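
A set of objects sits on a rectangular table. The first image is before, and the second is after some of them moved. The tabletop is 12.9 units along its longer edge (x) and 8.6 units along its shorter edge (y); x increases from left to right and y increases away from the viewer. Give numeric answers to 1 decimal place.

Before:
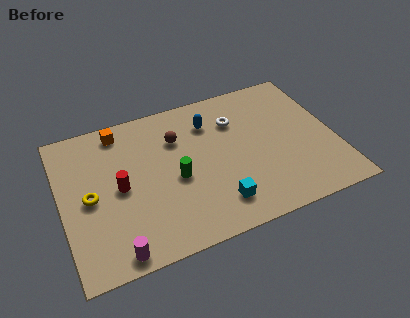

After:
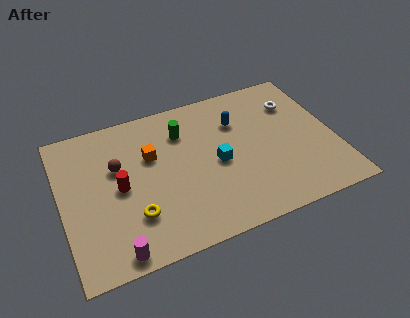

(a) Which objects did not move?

the red cylinder and the magenta cylinder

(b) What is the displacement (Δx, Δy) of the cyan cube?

(0.3, 2.3)

From the two frames, the cyan cube sits at roughly (7.0, 1.7) before and (7.3, 4.0) after.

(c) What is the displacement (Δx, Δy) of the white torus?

(2.9, 0.1)

From the two frames, the white torus sits at roughly (8.4, 6.2) before and (11.3, 6.3) after.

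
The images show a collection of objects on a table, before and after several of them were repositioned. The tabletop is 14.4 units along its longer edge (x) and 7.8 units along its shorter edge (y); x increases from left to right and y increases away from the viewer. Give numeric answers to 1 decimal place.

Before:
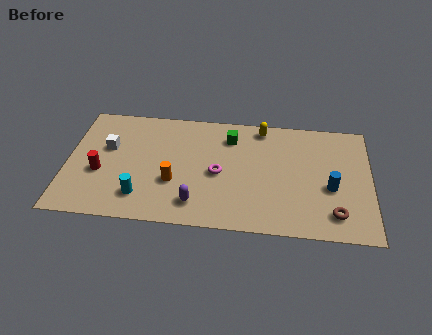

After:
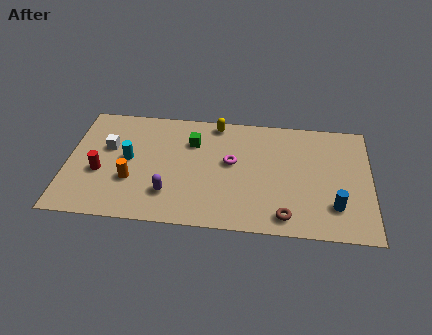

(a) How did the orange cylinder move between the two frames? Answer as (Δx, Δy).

(-2.0, -0.1)

The orange cylinder started near (5.1, 2.8) and ended near (3.1, 2.7).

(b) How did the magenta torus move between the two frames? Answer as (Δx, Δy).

(0.6, 0.8)

From the two frames, the magenta torus sits at roughly (7.2, 3.6) before and (7.8, 4.4) after.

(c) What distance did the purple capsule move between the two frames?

1.4

From (6.2, 1.5) to (4.9, 2.0), the purple capsule covered √(1.3² + 0.5²) ≈ 1.4 units.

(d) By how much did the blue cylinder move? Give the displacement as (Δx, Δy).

(0.2, -1.2)

The blue cylinder started near (12.5, 3.2) and ended near (12.7, 2.0).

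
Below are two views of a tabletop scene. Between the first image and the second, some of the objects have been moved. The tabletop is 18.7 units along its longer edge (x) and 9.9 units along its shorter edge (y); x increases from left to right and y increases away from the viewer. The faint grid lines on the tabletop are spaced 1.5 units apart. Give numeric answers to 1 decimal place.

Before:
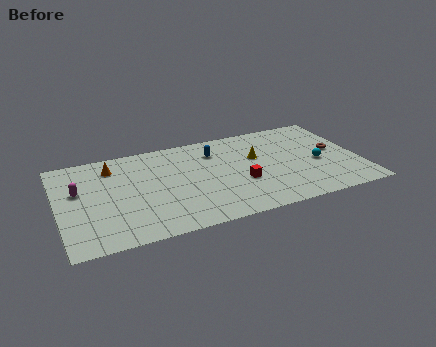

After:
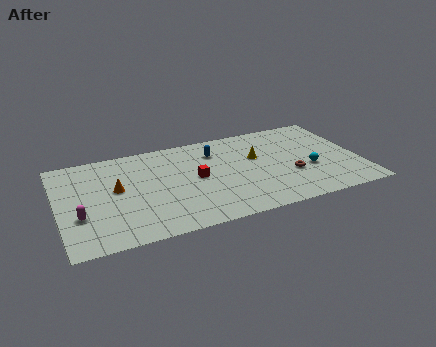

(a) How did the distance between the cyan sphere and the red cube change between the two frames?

+2.2

The distance was about 4.9 in the first image and 7.1 in the second, so they moved 2.2 units further apart.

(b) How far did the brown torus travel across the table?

3.4

The brown torus moved from about (17.3, 5.3) to (14.3, 3.6), a distance of √(3.0² + 1.7²) ≈ 3.4.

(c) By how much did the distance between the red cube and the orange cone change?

-3.9

They were about 8.8 units apart before and 4.9 after — 3.9 units closer together.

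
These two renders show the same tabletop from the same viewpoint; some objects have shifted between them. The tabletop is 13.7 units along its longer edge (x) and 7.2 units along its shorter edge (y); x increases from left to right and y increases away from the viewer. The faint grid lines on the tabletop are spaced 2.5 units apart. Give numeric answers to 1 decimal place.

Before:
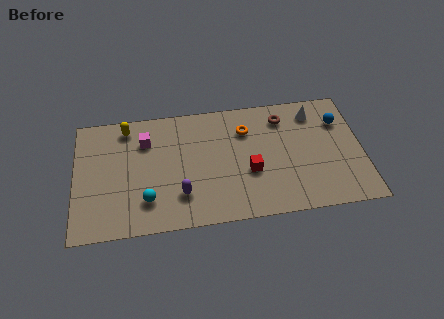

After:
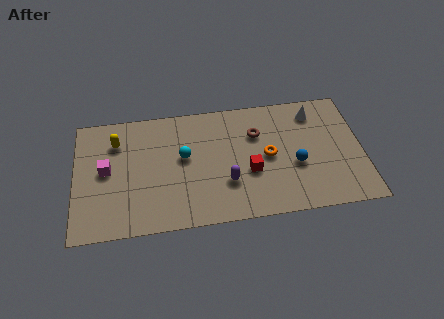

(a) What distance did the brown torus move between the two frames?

1.5

From (10.0, 5.8) to (8.7, 5.0), the brown torus covered √(1.3² + 0.8²) ≈ 1.5 units.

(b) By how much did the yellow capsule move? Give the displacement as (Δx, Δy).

(-0.5, -0.8)

The yellow capsule was at about (2.5, 6.2) and moved to about (2.0, 5.4).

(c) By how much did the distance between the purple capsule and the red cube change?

-2.2

The distance was about 3.4 in the first image and 1.2 in the second, so they moved 2.2 units closer together.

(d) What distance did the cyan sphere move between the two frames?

2.9

From (3.4, 1.8) to (5.2, 4.1), the cyan sphere covered √(1.8² + 2.3²) ≈ 2.9 units.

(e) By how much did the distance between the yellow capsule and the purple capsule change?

+1.1

They were about 5.0 units apart before and 6.1 after — 1.1 units further apart.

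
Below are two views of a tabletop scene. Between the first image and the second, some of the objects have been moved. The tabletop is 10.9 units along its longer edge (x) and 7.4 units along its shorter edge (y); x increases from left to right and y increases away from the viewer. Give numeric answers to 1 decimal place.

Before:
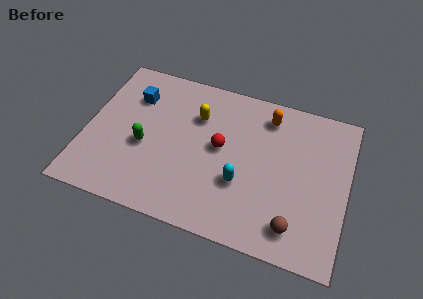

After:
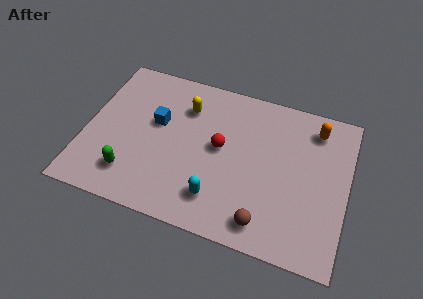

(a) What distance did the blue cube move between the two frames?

1.5

The blue cube moved from about (1.8, 5.4) to (2.9, 4.4), a distance of √(1.1² + 1.0²) ≈ 1.5.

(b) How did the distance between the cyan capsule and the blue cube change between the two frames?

-1.6

Before: roughly 5.6 units apart; after: 4.0. That's 1.6 units closer together.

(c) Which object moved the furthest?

the orange capsule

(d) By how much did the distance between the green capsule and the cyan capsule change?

-0.5

The distance was about 4.1 in the first image and 3.6 in the second, so they moved 0.5 units closer together.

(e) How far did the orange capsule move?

2.0

From (7.4, 6.1) to (9.4, 6.1), the orange capsule covered √(2.0² + 0.0²) ≈ 2.0 units.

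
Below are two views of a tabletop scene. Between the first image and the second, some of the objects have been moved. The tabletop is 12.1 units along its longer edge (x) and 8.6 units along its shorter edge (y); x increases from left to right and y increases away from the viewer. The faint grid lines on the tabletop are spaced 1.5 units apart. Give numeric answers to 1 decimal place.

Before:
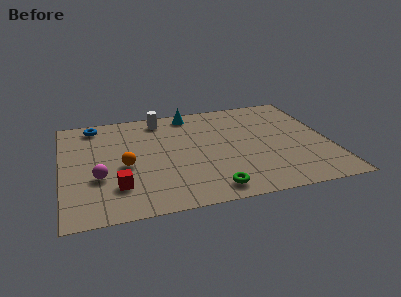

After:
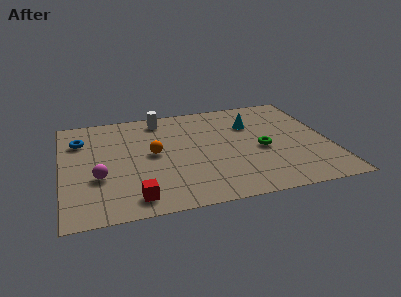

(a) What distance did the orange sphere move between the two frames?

1.5

The orange sphere moved from about (2.8, 3.8) to (4.1, 4.5), a distance of √(1.3² + 0.7²) ≈ 1.5.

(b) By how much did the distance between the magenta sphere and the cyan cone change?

+1.4

The distance was about 6.3 in the first image and 7.7 in the second, so they moved 1.4 units further apart.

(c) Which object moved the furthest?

the green torus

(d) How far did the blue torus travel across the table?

1.4

The blue torus moved from about (1.6, 7.5) to (0.9, 6.3), a distance of √(0.7² + 1.2²) ≈ 1.4.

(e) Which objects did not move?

the white cylinder and the magenta sphere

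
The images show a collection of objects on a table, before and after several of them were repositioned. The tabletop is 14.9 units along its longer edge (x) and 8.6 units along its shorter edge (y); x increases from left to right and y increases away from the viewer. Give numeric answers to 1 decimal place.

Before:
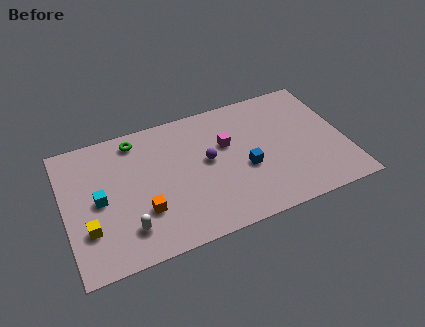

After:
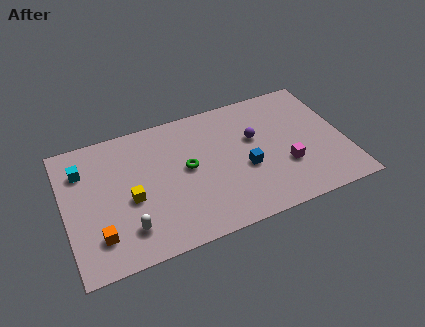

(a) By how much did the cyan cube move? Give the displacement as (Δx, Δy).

(-0.7, 2.2)

From the two frames, the cyan cube sits at roughly (1.8, 4.2) before and (1.1, 6.4) after.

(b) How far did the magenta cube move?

3.8

The magenta cube was near (8.7, 5.4) before and (11.6, 2.9) after, so it travelled √(2.9² + 2.5²) ≈ 3.8 units.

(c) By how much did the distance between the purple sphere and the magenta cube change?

+1.5

They were about 1.3 units apart before and 2.8 after — 1.5 units further apart.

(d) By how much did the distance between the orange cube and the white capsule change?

+0.3

Before: roughly 1.2 units apart; after: 1.5. That's 0.3 units further apart.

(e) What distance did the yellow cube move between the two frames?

2.5

From (1.1, 2.6) to (3.4, 3.7), the yellow cube covered √(2.3² + 1.1²) ≈ 2.5 units.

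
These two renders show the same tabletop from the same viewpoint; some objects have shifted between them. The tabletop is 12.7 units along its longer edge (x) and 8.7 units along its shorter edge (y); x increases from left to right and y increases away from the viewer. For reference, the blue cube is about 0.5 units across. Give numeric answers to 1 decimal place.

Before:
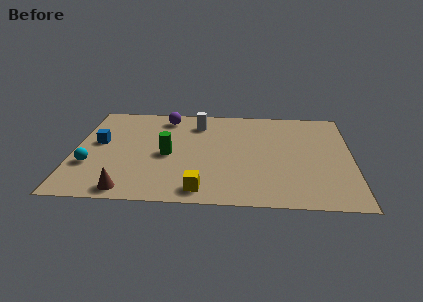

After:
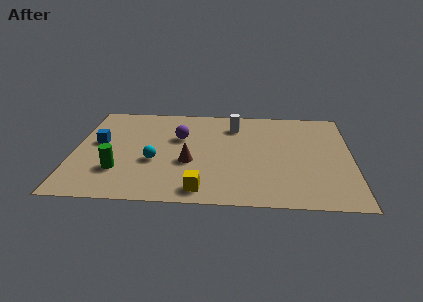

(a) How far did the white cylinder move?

1.7

From (5.6, 6.9) to (7.3, 6.8), the white cylinder covered √(1.7² + 0.1²) ≈ 1.7 units.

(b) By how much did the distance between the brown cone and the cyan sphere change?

-1.1

The distance was about 2.7 in the first image and 1.6 in the second, so they moved 1.1 units closer together.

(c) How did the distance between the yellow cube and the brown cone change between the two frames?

-0.9

Before: roughly 3.3 units apart; after: 2.4. That's 0.9 units closer together.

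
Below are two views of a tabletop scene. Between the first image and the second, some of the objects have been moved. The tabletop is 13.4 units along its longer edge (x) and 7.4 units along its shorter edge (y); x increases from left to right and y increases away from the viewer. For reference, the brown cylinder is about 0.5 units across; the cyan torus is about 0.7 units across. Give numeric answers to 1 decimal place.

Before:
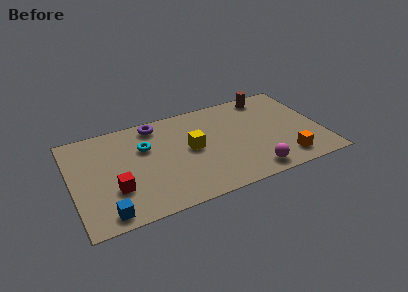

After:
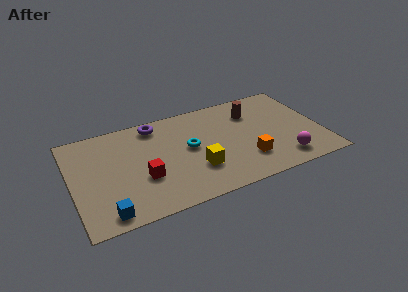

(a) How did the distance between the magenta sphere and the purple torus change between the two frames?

+1.0

The distance was about 7.2 in the first image and 8.2 in the second, so they moved 1.0 units further apart.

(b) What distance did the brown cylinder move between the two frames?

1.4

From (10.9, 6.5) to (9.9, 5.5), the brown cylinder covered √(1.0² + 1.0²) ≈ 1.4 units.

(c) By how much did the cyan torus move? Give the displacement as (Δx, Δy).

(2.3, -0.9)

The cyan torus was at about (4.0, 4.9) and moved to about (6.3, 4.0).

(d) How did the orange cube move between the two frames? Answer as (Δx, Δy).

(-2.0, 0.7)

From the two frames, the orange cube sits at roughly (11.2, 1.3) before and (9.2, 2.0) after.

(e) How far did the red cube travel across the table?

1.5

From (2.2, 2.4) to (3.7, 2.7), the red cube covered √(1.5² + 0.3²) ≈ 1.5 units.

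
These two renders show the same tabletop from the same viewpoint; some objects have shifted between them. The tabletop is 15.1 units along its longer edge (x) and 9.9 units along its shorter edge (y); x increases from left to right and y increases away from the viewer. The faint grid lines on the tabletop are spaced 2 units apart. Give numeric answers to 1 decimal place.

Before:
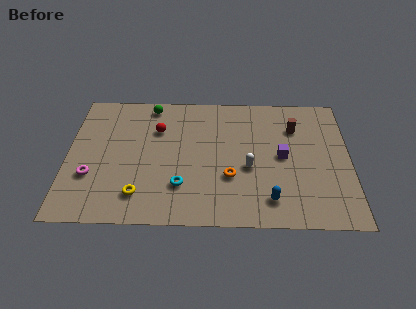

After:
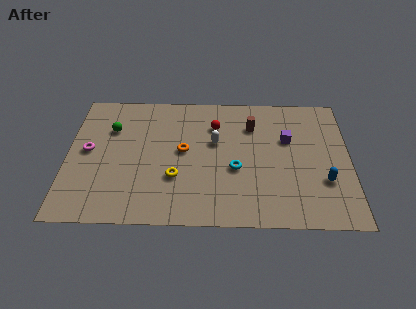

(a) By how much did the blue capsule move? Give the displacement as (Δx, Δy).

(2.9, 1.4)

The blue capsule was at about (10.8, 1.8) and moved to about (13.7, 3.2).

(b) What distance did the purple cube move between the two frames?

1.3

The purple cube moved from about (11.5, 5.0) to (11.8, 6.3), a distance of √(0.3² + 1.3²) ≈ 1.3.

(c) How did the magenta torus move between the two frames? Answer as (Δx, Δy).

(-0.2, 1.9)

From the two frames, the magenta torus sits at roughly (1.3, 3.3) before and (1.1, 5.2) after.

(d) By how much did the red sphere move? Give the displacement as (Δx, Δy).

(3.1, 0.4)

From the two frames, the red sphere sits at roughly (4.8, 6.9) before and (7.9, 7.3) after.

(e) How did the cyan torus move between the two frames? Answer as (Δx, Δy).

(2.9, 1.3)

The cyan torus was at about (6.1, 2.7) and moved to about (9.0, 4.0).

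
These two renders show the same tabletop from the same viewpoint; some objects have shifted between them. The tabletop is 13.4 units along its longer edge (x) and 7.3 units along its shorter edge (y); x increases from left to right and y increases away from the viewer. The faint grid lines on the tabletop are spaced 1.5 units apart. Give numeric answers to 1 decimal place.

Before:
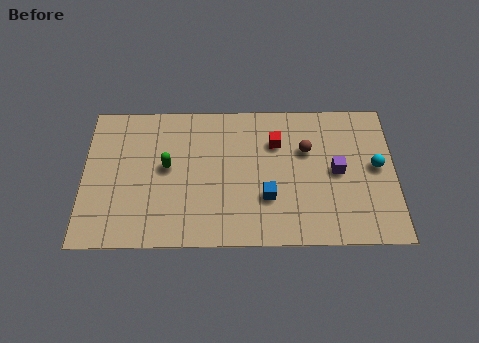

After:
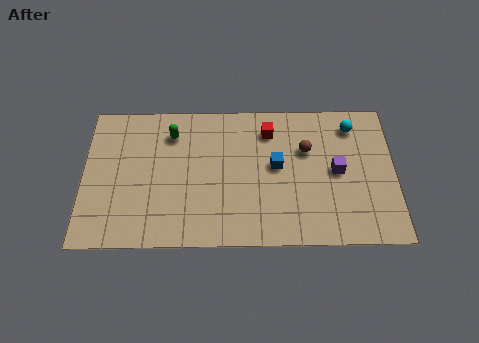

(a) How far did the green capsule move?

1.7

The green capsule moved from about (3.6, 4.0) to (3.8, 5.7), a distance of √(0.2² + 1.7²) ≈ 1.7.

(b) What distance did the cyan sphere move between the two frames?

2.3

The cyan sphere moved from about (12.6, 3.9) to (11.6, 6.0), a distance of √(1.0² + 2.1²) ≈ 2.3.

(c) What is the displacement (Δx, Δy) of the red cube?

(-0.3, 0.6)

The red cube started near (8.3, 5.2) and ended near (8.0, 5.8).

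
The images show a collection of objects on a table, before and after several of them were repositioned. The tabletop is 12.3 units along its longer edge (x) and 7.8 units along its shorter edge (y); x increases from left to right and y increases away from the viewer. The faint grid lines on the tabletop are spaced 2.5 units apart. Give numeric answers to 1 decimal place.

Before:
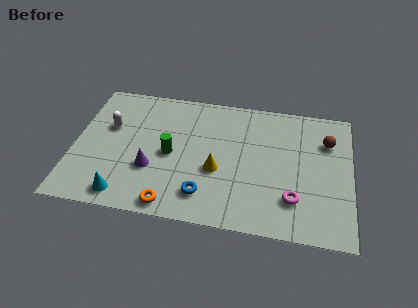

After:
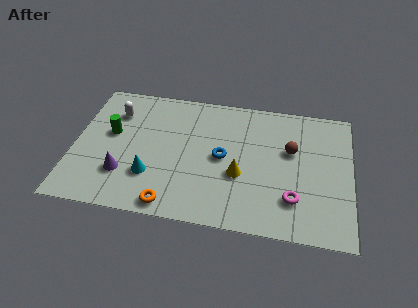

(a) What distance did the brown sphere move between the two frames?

1.8

The brown sphere moved from about (11.2, 5.6) to (9.6, 4.8), a distance of √(1.6² + 0.8²) ≈ 1.8.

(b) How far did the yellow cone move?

1.0

From (6.4, 3.1) to (7.4, 3.0), the yellow cone covered √(1.0² + 0.1²) ≈ 1.0 units.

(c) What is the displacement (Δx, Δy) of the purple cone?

(-1.2, -0.5)

The purple cone was at about (3.5, 2.7) and moved to about (2.3, 2.2).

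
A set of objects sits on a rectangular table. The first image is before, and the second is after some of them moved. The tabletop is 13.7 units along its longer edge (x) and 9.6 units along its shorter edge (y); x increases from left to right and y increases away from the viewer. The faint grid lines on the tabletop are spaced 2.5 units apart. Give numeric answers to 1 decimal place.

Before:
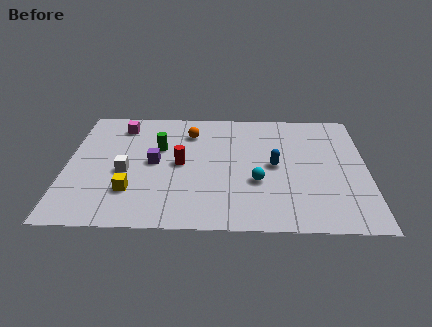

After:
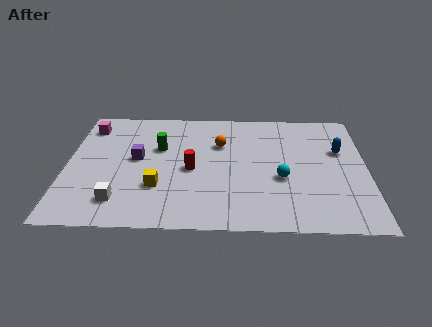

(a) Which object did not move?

the green cylinder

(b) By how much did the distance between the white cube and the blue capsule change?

+4.0

They were about 6.8 units apart before and 10.8 after — 4.0 units further apart.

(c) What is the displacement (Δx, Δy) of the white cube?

(-0.2, -2.2)

From the two frames, the white cube sits at roughly (2.7, 4.1) before and (2.5, 1.9) after.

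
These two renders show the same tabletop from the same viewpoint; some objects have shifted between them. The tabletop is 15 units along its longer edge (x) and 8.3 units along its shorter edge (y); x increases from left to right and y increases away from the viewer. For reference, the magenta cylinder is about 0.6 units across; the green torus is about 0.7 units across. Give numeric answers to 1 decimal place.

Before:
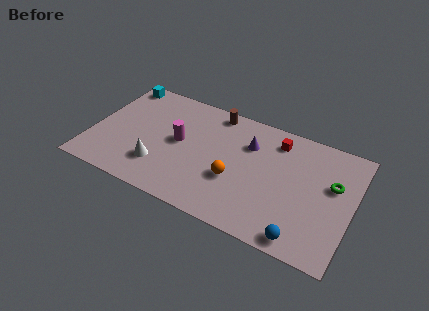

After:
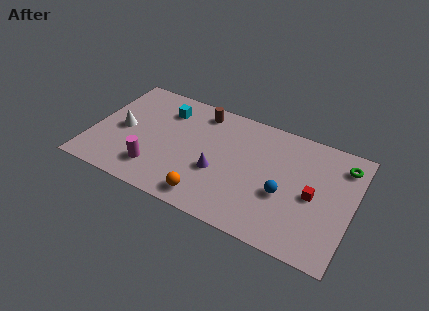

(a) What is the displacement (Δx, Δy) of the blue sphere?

(-1.3, 2.4)

The blue sphere was at about (12.5, 0.9) and moved to about (11.2, 3.3).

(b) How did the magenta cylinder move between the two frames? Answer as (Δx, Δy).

(-1.1, -2.5)

The magenta cylinder started near (5.0, 4.4) and ended near (3.9, 1.9).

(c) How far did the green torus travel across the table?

1.6

The green torus was near (13.8, 5.1) before and (14.2, 6.7) after, so it travelled √(0.4² + 1.6²) ≈ 1.6 units.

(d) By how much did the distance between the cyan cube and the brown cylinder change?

-3.6

The distance was about 5.7 in the first image and 2.1 in the second, so they moved 3.6 units closer together.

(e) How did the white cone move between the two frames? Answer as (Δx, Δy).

(-2.4, 1.8)

From the two frames, the white cone sits at roughly (4.1, 2.2) before and (1.7, 4.0) after.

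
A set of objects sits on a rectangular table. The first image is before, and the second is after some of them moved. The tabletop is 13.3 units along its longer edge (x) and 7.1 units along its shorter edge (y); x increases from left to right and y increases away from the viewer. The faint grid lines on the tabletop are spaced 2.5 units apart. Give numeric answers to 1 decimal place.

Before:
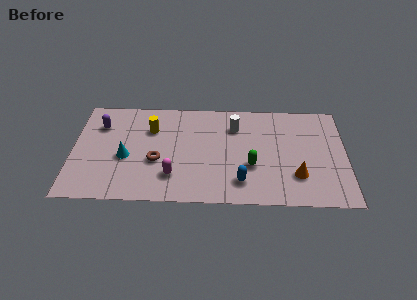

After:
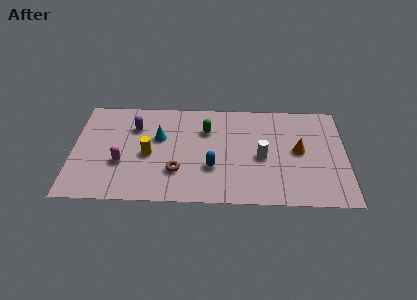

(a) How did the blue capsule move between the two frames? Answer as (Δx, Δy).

(-1.4, 0.9)

The blue capsule started near (8.2, 1.5) and ended near (6.8, 2.4).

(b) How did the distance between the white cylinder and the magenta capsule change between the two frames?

+2.2

Before: roughly 4.6 units apart; after: 6.8. That's 2.2 units further apart.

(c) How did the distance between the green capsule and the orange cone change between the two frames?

+2.4

The distance was about 2.3 in the first image and 4.7 in the second, so they moved 2.4 units further apart.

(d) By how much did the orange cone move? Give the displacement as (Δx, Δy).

(0.1, 1.7)

The orange cone was at about (10.9, 2.0) and moved to about (11.0, 3.7).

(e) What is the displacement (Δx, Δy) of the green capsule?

(-2.2, 2.4)

The green capsule started near (8.7, 2.6) and ended near (6.5, 5.0).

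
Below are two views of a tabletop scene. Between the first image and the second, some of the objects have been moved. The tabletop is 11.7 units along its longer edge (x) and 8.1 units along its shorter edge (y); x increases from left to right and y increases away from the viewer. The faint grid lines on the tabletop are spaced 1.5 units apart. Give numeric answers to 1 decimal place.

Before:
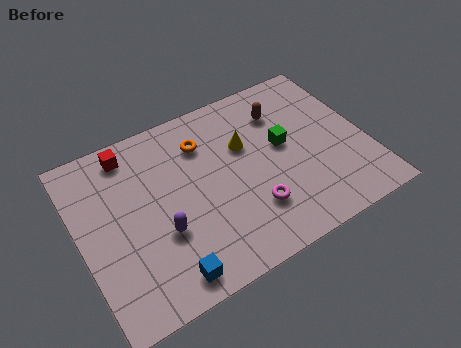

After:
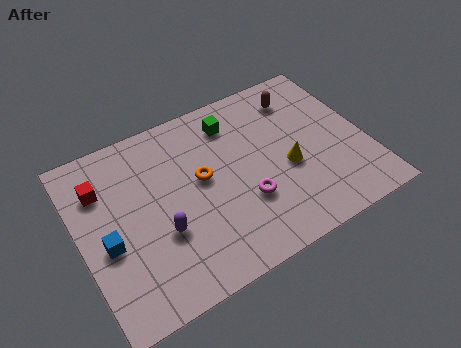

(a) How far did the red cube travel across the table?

1.7

From (2.4, 7.0) to (1.1, 5.9), the red cube covered √(1.3² + 1.1²) ≈ 1.7 units.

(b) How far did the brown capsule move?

0.9

The brown capsule moved from about (8.6, 6.1) to (9.4, 6.5), a distance of √(0.8² + 0.4²) ≈ 0.9.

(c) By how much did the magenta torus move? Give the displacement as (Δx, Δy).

(-0.2, 0.5)

The magenta torus started near (6.7, 2.2) and ended near (6.5, 2.7).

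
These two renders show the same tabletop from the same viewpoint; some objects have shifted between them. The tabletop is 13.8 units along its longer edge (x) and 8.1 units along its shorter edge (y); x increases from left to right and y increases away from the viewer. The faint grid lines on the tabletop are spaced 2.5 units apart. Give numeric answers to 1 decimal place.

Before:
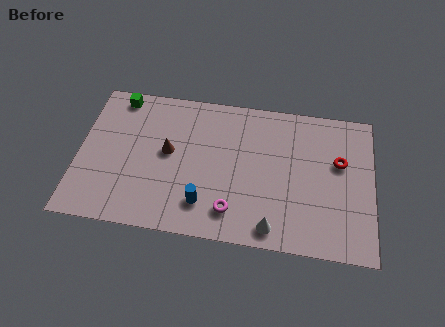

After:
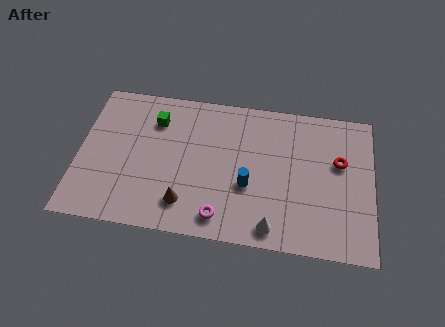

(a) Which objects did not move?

the white cone and the red torus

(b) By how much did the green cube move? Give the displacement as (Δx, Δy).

(1.8, -1.1)

The green cube started near (1.7, 7.2) and ended near (3.5, 6.1).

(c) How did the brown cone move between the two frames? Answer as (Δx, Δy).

(0.9, -2.7)

The brown cone was at about (4.2, 4.4) and moved to about (5.1, 1.7).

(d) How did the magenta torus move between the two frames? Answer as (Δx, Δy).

(-0.5, -0.4)

The magenta torus started near (7.3, 1.6) and ended near (6.8, 1.2).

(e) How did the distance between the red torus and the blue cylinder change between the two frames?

-2.4

They were about 7.0 units apart before and 4.6 after — 2.4 units closer together.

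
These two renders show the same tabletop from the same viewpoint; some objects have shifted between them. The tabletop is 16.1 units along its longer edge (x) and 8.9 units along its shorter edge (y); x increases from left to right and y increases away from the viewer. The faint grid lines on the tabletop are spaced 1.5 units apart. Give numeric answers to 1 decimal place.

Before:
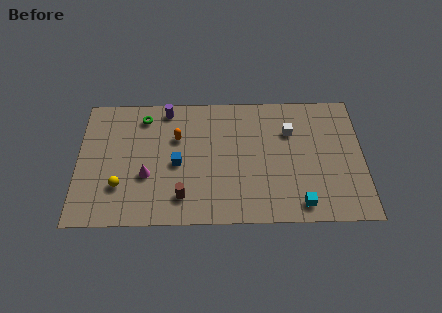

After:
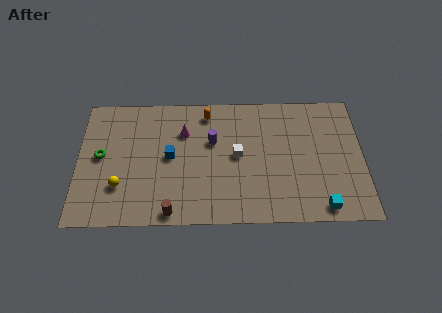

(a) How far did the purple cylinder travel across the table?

3.5

The purple cylinder was near (5.0, 7.9) before and (7.6, 5.6) after, so it travelled √(2.6² + 2.3²) ≈ 3.5 units.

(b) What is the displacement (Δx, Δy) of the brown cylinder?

(-0.6, -1.0)

The brown cylinder was at about (5.9, 1.8) and moved to about (5.3, 0.8).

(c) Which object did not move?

the yellow sphere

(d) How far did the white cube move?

3.4

The white cube moved from about (12.0, 6.2) to (9.0, 4.6), a distance of √(3.0² + 1.6²) ≈ 3.4.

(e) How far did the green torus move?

3.6

The green torus moved from about (3.7, 7.4) to (1.3, 4.7), a distance of √(2.4² + 2.7²) ≈ 3.6.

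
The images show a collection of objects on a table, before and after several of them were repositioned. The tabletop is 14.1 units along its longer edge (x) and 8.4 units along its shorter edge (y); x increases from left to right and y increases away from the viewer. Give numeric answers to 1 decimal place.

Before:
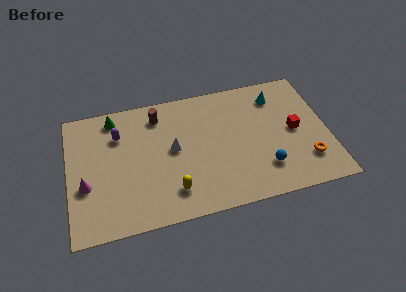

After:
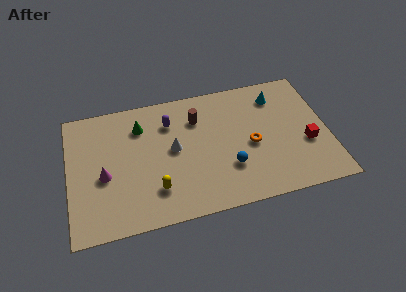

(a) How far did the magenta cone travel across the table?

1.1

From (0.9, 3.2) to (1.9, 3.6), the magenta cone covered √(1.0² + 0.4²) ≈ 1.1 units.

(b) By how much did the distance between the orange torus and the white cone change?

-3.2

They were about 7.5 units apart before and 4.3 after — 3.2 units closer together.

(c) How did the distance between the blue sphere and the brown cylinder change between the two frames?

-3.4

The distance was about 7.3 in the first image and 3.9 in the second, so they moved 3.4 units closer together.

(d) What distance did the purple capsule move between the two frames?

2.8

The purple capsule was near (2.8, 6.1) before and (5.6, 6.3) after, so it travelled √(2.8² + 0.2²) ≈ 2.8 units.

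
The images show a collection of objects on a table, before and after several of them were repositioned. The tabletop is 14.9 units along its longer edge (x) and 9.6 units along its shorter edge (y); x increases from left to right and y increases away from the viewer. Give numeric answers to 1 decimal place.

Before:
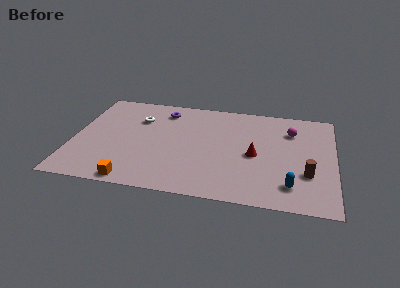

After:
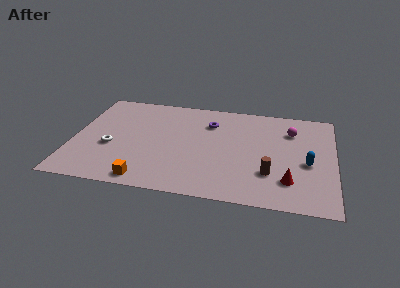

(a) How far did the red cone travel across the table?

2.9

The red cone was near (10.4, 4.4) before and (12.4, 2.3) after, so it travelled √(2.0² + 2.1²) ≈ 2.9 units.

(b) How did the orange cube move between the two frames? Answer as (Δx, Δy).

(0.7, 0.2)

The orange cube was at about (3.7, 0.8) and moved to about (4.4, 1.0).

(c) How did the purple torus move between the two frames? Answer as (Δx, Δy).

(2.7, -0.8)

The purple torus started near (5.0, 7.9) and ended near (7.7, 7.1).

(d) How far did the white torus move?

3.3

The white torus moved from about (3.6, 6.8) to (2.2, 3.8), a distance of √(1.4² + 3.0²) ≈ 3.3.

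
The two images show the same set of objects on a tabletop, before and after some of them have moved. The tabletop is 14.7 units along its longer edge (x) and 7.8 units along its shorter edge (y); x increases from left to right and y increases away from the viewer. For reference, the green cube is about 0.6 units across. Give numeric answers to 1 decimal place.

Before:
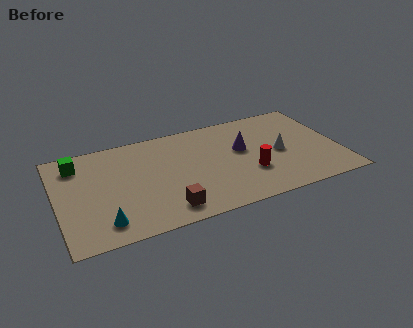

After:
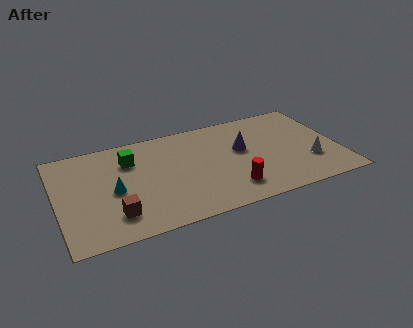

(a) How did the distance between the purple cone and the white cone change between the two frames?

+1.9

Before: roughly 2.1 units apart; after: 4.0. That's 1.9 units further apart.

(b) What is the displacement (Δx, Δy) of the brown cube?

(-2.6, 0.5)

The brown cube was at about (5.4, 1.3) and moved to about (2.8, 1.8).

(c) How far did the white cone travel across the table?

1.9

The white cone was near (11.6, 3.7) before and (13.1, 2.5) after, so it travelled √(1.5² + 1.2²) ≈ 1.9 units.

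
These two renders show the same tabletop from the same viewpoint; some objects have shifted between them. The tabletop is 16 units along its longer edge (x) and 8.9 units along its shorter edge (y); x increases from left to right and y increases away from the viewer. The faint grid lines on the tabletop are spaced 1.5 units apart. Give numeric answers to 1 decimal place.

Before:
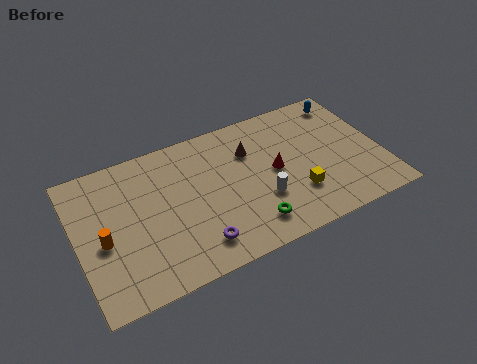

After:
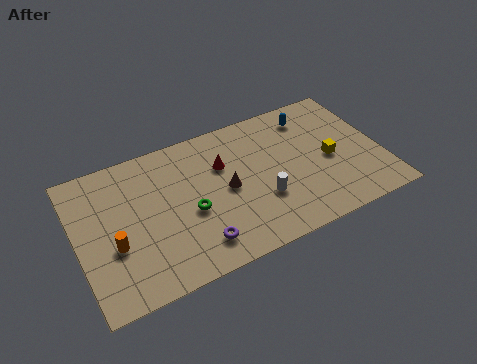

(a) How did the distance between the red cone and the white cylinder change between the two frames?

+1.7

The distance was about 1.7 in the first image and 3.4 in the second, so they moved 1.7 units further apart.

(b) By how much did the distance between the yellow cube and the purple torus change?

+2.3

Before: roughly 5.5 units apart; after: 7.8. That's 2.3 units further apart.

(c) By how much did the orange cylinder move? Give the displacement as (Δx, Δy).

(0.5, -0.5)

The orange cylinder started near (1.3, 3.9) and ended near (1.8, 3.4).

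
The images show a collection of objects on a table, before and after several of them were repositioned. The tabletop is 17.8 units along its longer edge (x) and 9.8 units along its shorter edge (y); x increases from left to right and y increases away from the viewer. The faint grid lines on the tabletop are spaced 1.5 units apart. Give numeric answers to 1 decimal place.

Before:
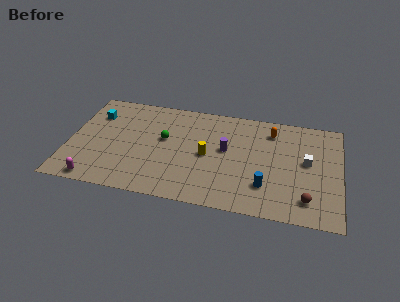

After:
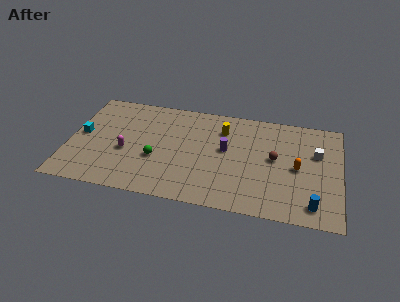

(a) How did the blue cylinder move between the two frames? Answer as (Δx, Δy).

(3.1, -1.1)

The blue cylinder was at about (13.0, 2.6) and moved to about (16.1, 1.5).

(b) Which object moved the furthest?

the brown sphere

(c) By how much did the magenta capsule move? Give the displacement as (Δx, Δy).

(1.8, 3.1)

From the two frames, the magenta capsule sits at roughly (2.0, 0.9) before and (3.8, 4.0) after.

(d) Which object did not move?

the purple cylinder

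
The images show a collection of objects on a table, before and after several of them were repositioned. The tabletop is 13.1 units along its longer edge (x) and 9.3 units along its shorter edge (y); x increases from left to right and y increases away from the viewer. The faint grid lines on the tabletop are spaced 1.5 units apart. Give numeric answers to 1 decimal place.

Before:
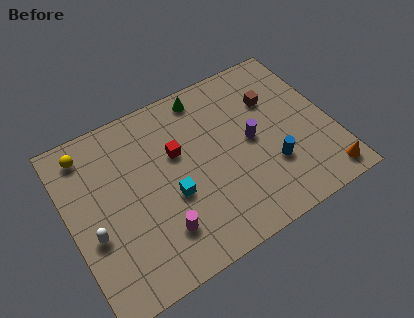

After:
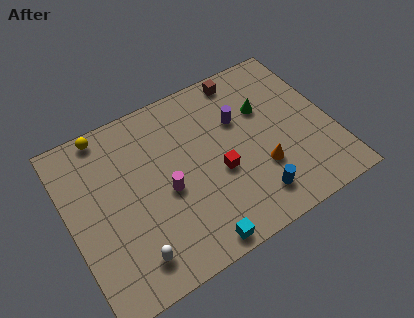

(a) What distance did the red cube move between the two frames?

2.7

The red cube moved from about (5.5, 5.8) to (7.3, 3.8), a distance of √(1.8² + 2.0²) ≈ 2.7.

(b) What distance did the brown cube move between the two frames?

2.2

The brown cube was near (10.5, 6.4) before and (9.3, 8.3) after, so it travelled √(1.2² + 1.9²) ≈ 2.2 units.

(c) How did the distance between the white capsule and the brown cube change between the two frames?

-0.4

The distance was about 9.9 in the first image and 9.5 in the second, so they moved 0.4 units closer together.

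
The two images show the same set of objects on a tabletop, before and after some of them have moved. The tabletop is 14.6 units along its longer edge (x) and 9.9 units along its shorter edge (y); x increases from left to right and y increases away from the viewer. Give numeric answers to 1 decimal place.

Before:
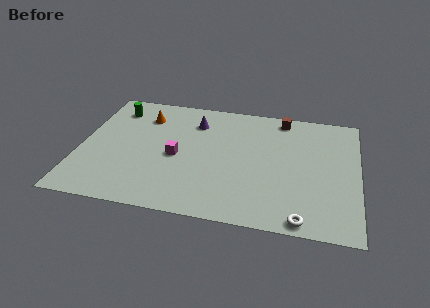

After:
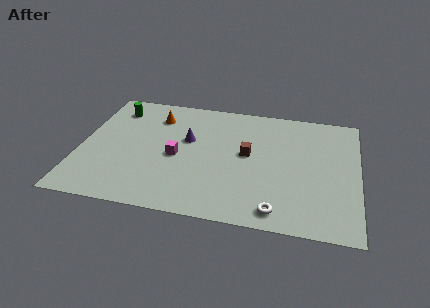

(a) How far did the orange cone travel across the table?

0.6

The orange cone moved from about (3.2, 7.6) to (3.8, 7.7), a distance of √(0.6² + 0.1²) ≈ 0.6.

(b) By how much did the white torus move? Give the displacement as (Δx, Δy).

(-1.3, 0.4)

From the two frames, the white torus sits at roughly (11.8, 0.8) before and (10.5, 1.2) after.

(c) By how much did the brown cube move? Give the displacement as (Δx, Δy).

(-1.7, -3.4)

From the two frames, the brown cube sits at roughly (10.5, 8.8) before and (8.8, 5.4) after.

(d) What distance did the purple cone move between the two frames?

1.6

The purple cone was near (5.9, 7.6) before and (5.6, 6.0) after, so it travelled √(0.3² + 1.6²) ≈ 1.6 units.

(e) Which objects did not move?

the magenta cube and the green cylinder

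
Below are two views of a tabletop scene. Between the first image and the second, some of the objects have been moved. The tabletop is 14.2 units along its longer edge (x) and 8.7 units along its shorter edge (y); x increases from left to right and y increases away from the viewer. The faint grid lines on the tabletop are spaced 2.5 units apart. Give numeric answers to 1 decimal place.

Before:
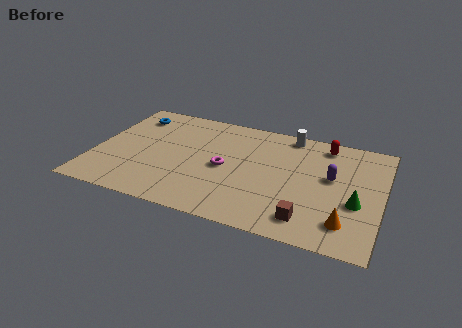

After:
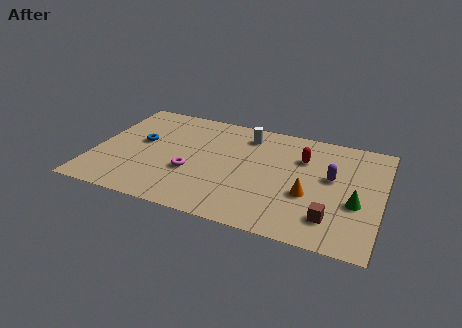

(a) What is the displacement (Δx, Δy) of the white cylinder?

(-2.1, -0.7)

The white cylinder was at about (9.4, 7.8) and moved to about (7.3, 7.1).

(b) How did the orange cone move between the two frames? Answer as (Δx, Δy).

(-1.9, 1.5)

The orange cone started near (12.6, 1.8) and ended near (10.7, 3.3).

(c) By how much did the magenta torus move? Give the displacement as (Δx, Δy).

(-1.6, -0.9)

From the two frames, the magenta torus sits at roughly (6.5, 4.1) before and (4.9, 3.2) after.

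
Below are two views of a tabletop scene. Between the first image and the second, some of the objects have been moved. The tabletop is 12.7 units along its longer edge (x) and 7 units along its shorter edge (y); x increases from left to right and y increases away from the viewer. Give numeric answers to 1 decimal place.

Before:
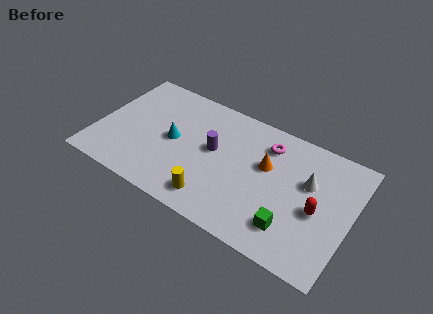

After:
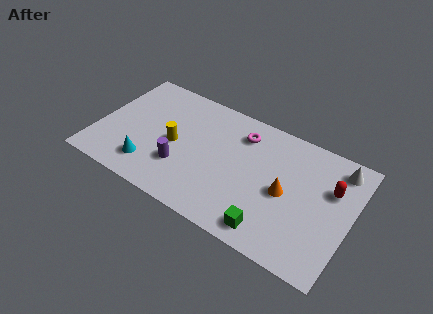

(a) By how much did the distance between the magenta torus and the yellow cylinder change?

-1.0

They were about 4.8 units apart before and 3.8 after — 1.0 units closer together.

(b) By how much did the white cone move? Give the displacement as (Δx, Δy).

(1.3, 1.5)

The white cone started near (10.5, 4.4) and ended near (11.8, 5.9).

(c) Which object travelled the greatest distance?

the yellow cylinder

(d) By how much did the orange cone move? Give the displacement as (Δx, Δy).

(1.1, -1.0)

The orange cone started near (8.4, 4.3) and ended near (9.5, 3.3).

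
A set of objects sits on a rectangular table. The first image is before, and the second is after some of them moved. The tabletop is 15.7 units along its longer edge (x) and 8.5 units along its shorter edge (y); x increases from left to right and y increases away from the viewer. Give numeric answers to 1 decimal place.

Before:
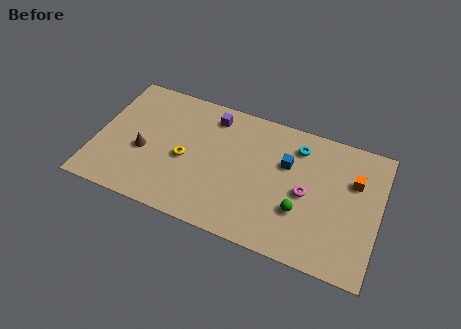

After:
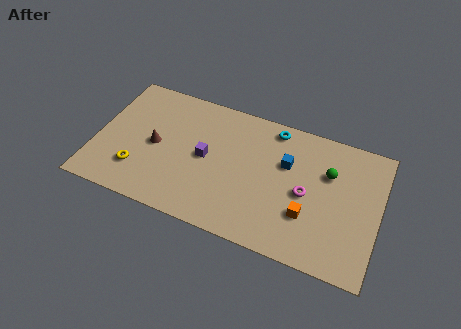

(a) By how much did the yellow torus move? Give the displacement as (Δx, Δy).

(-2.5, -1.6)

The yellow torus was at about (5.0, 3.8) and moved to about (2.5, 2.2).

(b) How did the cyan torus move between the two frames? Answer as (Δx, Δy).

(-1.4, 0.7)

The cyan torus was at about (11.0, 6.8) and moved to about (9.6, 7.5).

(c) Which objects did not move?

the magenta torus and the blue cube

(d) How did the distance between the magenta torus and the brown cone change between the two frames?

-0.6

They were about 9.0 units apart before and 8.4 after — 0.6 units closer together.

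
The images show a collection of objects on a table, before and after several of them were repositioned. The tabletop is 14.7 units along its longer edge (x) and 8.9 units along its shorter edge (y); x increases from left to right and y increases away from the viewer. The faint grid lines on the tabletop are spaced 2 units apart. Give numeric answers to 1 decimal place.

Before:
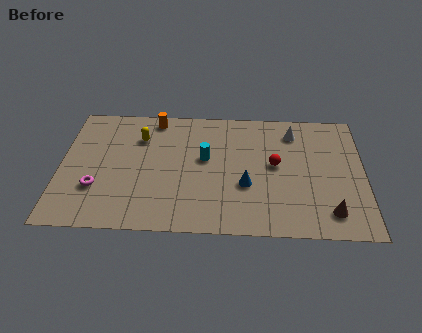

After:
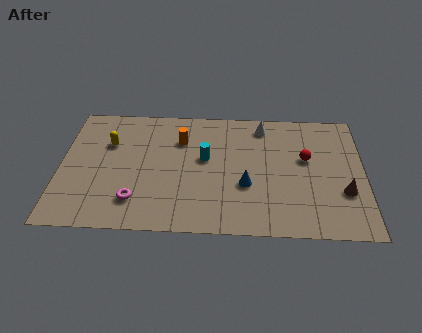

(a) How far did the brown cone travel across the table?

1.6

The brown cone moved from about (13.0, 1.6) to (13.7, 3.0), a distance of √(0.7² + 1.4²) ≈ 1.6.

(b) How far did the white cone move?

1.6

The white cone moved from about (11.3, 7.2) to (9.8, 7.6), a distance of √(1.5² + 0.4²) ≈ 1.6.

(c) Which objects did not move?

the cyan cylinder and the blue cone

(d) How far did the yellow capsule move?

1.6

From (3.8, 6.5) to (2.3, 6.0), the yellow capsule covered √(1.5² + 0.5²) ≈ 1.6 units.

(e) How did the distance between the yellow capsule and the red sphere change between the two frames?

+2.8

They were about 6.8 units apart before and 9.6 after — 2.8 units further apart.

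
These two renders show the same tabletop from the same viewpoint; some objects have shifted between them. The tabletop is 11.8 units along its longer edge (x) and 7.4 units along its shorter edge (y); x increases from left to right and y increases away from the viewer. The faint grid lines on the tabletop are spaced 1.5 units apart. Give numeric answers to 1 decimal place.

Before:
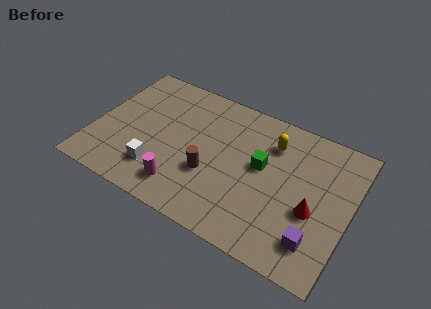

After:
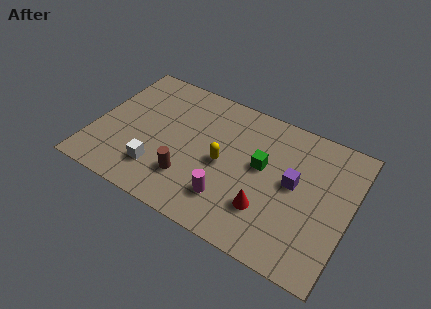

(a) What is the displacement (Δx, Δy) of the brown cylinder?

(-0.9, -0.7)

From the two frames, the brown cylinder sits at roughly (5.5, 2.7) before and (4.6, 2.0) after.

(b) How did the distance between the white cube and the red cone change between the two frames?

-2.1

Before: roughly 7.1 units apart; after: 5.0. That's 2.1 units closer together.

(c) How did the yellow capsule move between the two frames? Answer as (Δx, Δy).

(-2.0, -2.1)

The yellow capsule was at about (8.0, 5.6) and moved to about (6.0, 3.5).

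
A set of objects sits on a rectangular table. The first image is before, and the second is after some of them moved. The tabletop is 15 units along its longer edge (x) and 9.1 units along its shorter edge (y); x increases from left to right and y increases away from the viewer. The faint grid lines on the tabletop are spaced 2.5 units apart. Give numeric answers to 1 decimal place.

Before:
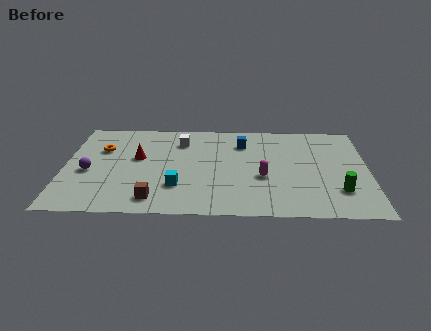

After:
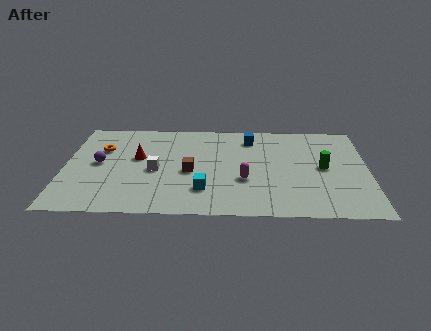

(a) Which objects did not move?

the red cone and the orange torus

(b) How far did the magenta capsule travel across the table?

0.9

From (9.8, 3.6) to (8.9, 3.3), the magenta capsule covered √(0.9² + 0.3²) ≈ 0.9 units.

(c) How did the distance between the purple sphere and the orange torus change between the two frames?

-0.9

The distance was about 2.3 in the first image and 1.4 in the second, so they moved 0.9 units closer together.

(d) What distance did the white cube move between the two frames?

3.1

The white cube was near (5.7, 7.0) before and (4.5, 4.1) after, so it travelled √(1.2² + 2.9²) ≈ 3.1 units.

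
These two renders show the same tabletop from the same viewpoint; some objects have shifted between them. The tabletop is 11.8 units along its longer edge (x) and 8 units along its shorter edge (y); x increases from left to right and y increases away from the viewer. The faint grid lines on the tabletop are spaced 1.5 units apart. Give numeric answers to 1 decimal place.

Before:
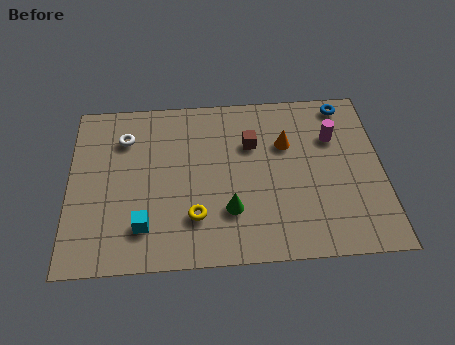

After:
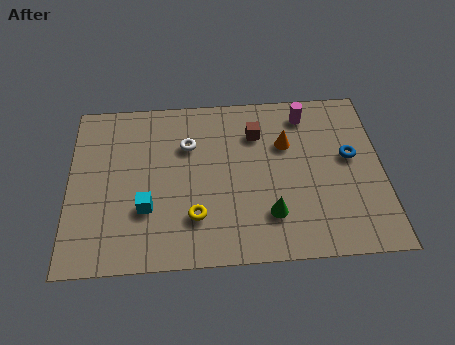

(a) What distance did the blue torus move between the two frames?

2.6

From (10.5, 7.1) to (10.6, 4.5), the blue torus covered √(0.1² + 2.6²) ≈ 2.6 units.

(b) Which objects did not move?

the orange cone and the yellow torus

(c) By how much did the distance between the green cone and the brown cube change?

+0.7

They were about 3.2 units apart before and 3.9 after — 0.7 units further apart.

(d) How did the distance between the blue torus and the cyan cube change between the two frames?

-1.4

The distance was about 9.3 in the first image and 7.9 in the second, so they moved 1.4 units closer together.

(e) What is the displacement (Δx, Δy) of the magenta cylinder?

(-1.0, 1.2)

The magenta cylinder was at about (10.0, 5.5) and moved to about (9.0, 6.7).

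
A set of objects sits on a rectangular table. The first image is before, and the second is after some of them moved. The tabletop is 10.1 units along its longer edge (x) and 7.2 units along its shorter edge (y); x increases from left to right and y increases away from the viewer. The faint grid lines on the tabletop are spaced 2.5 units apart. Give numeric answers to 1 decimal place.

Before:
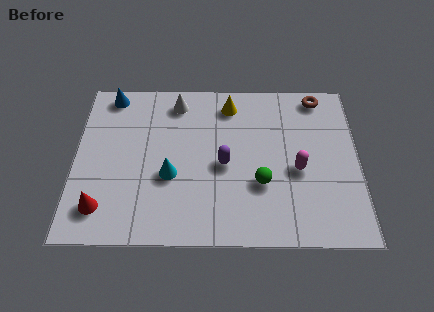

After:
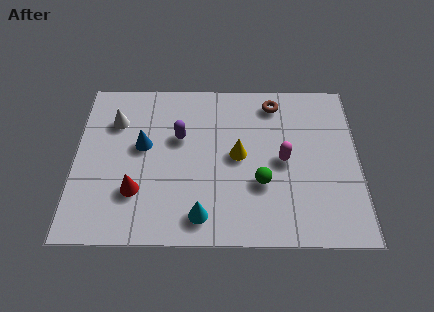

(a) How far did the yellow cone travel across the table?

2.3

The yellow cone was near (5.5, 6.0) before and (5.8, 3.7) after, so it travelled √(0.3² + 2.3²) ≈ 2.3 units.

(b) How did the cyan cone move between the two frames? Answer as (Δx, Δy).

(1.1, -1.7)

The cyan cone started near (3.4, 2.8) and ended near (4.5, 1.1).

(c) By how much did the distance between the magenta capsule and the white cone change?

+1.0

Before: roughly 5.2 units apart; after: 6.2. That's 1.0 units further apart.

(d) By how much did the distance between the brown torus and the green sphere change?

-0.8

The distance was about 4.4 in the first image and 3.6 in the second, so they moved 0.8 units closer together.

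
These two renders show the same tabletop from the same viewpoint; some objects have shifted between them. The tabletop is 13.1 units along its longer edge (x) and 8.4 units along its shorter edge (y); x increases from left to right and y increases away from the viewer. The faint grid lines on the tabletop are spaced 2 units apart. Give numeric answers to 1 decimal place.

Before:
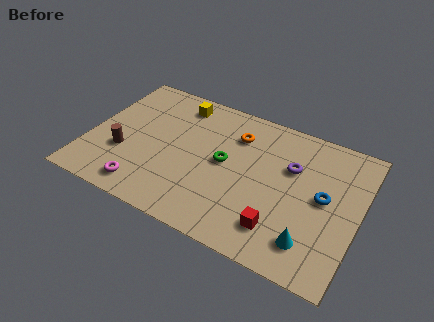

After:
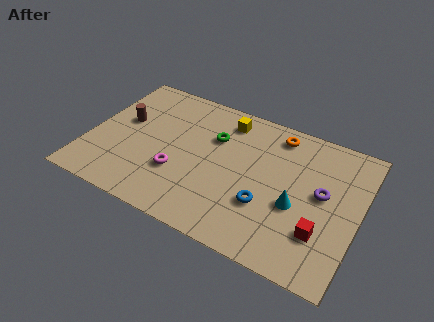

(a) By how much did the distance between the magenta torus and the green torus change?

-1.5

They were about 4.7 units apart before and 3.2 after — 1.5 units closer together.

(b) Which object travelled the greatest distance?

the blue torus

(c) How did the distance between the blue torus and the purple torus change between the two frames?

+1.1

Before: roughly 2.0 units apart; after: 3.1. That's 1.1 units further apart.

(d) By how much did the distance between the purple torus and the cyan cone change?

-2.4

The distance was about 4.0 in the first image and 1.6 in the second, so they moved 2.4 units closer together.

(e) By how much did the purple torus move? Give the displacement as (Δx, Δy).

(1.6, -0.9)

From the two frames, the purple torus sits at roughly (9.7, 5.5) before and (11.3, 4.6) after.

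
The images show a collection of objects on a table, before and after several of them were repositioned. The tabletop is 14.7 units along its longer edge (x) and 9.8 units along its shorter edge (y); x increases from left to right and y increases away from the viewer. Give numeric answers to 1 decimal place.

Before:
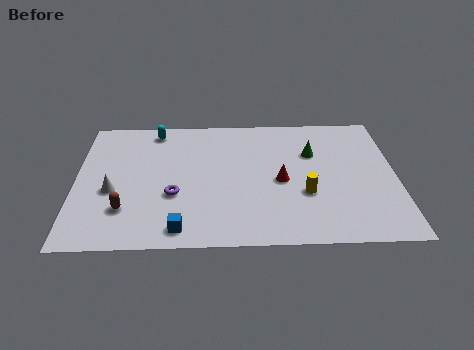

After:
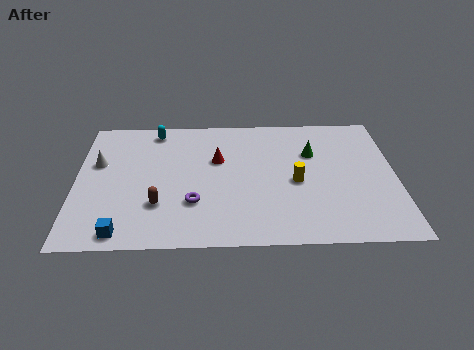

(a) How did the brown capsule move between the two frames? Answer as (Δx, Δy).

(1.5, 0.3)

From the two frames, the brown capsule sits at roughly (2.3, 2.6) before and (3.8, 2.9) after.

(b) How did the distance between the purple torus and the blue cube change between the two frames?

+1.4

Before: roughly 2.4 units apart; after: 3.8. That's 1.4 units further apart.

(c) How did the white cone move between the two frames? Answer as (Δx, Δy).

(-0.7, 2.1)

The white cone was at about (1.7, 4.0) and moved to about (1.0, 6.1).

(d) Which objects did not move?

the cyan capsule and the green cone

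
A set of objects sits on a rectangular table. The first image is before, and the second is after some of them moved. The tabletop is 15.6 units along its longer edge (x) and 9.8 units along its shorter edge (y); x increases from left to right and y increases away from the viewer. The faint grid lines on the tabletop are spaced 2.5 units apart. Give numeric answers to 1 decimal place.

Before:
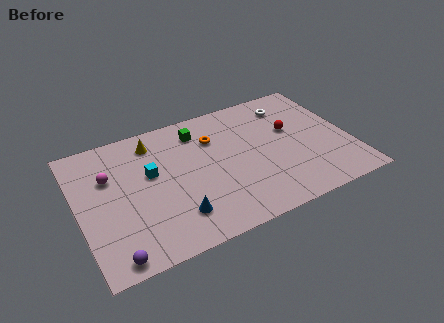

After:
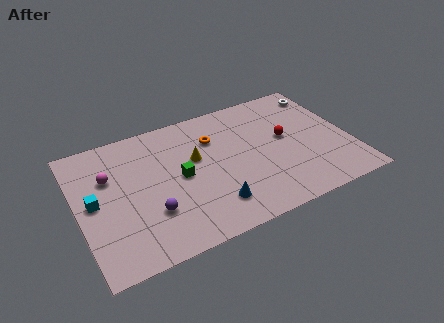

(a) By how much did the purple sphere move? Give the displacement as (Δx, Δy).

(2.4, 2.1)

From the two frames, the purple sphere sits at roughly (1.5, 0.9) before and (3.9, 3.0) after.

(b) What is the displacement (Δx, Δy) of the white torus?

(2.1, 0.3)

The white torus started near (12.6, 7.9) and ended near (14.7, 8.2).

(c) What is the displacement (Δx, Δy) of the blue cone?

(2.1, -0.1)

The blue cone started near (5.2, 2.2) and ended near (7.3, 2.1).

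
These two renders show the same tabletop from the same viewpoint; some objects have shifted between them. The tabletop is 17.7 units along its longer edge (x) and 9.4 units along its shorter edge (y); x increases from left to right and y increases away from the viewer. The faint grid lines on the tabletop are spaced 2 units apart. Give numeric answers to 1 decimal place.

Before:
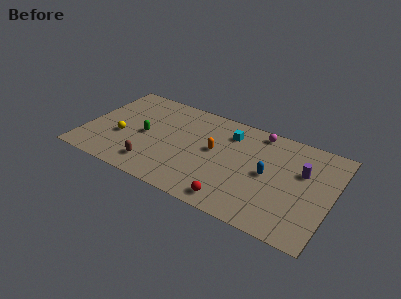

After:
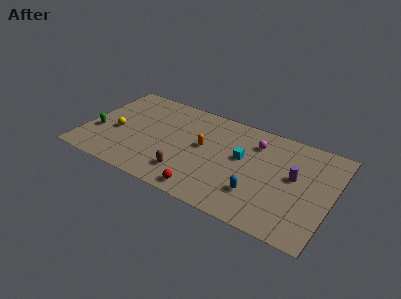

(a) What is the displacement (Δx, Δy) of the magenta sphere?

(-0.1, -1.2)

The magenta sphere started near (12.1, 8.4) and ended near (12.0, 7.2).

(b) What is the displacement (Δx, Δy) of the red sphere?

(-2.0, -0.1)

The red sphere started near (11.2, 1.2) and ended near (9.2, 1.1).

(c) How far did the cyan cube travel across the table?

2.2

From (10.1, 7.3) to (11.3, 5.4), the cyan cube covered √(1.2² + 1.9²) ≈ 2.2 units.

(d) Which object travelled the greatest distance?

the green capsule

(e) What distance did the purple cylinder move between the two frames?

0.9

The purple cylinder moved from about (15.5, 6.0) to (15.0, 5.3), a distance of √(0.5² + 0.7²) ≈ 0.9.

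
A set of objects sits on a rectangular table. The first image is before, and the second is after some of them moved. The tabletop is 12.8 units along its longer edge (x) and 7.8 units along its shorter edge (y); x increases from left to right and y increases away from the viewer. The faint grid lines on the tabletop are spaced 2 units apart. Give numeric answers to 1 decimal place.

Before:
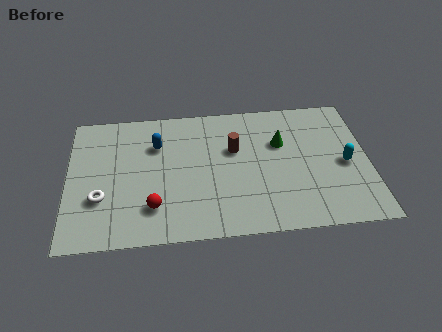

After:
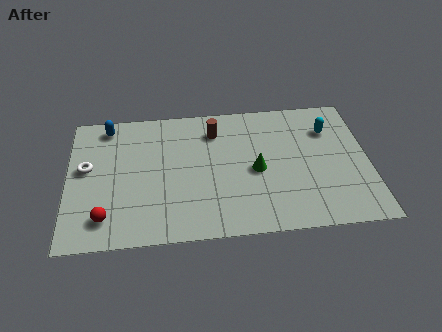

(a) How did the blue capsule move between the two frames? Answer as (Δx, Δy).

(-2.1, 1.3)

From the two frames, the blue capsule sits at roughly (3.8, 5.5) before and (1.7, 6.8) after.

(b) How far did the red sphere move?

2.0

The red sphere was near (3.6, 1.9) before and (1.6, 1.5) after, so it travelled √(2.0² + 0.4²) ≈ 2.0 units.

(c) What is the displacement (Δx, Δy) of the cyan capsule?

(-0.6, 2.1)

From the two frames, the cyan capsule sits at roughly (11.8, 3.6) before and (11.2, 5.7) after.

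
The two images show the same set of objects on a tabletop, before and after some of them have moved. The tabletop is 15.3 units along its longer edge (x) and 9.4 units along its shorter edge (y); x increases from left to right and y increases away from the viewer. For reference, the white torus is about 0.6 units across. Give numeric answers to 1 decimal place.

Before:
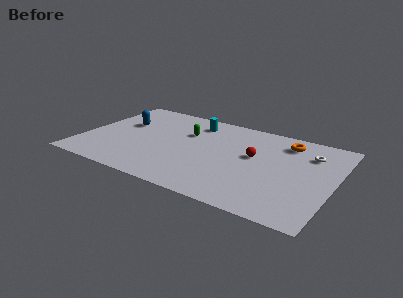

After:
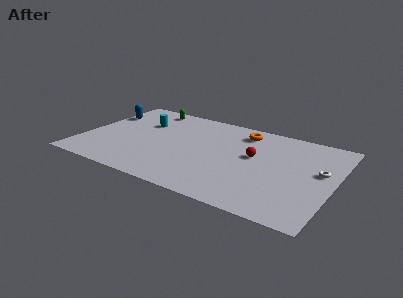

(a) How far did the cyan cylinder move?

3.4

The cyan cylinder was near (6.4, 7.7) before and (3.3, 6.4) after, so it travelled √(3.1² + 1.3²) ≈ 3.4 units.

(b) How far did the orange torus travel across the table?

2.7

From (12.1, 7.7) to (9.4, 7.8), the orange torus covered √(2.7² + 0.1²) ≈ 2.7 units.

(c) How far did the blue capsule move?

1.6

The blue capsule moved from about (2.2, 5.9) to (0.8, 6.6), a distance of √(1.4² + 0.7²) ≈ 1.6.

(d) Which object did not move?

the red sphere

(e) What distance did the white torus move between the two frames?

1.8

The white torus was near (13.6, 7.0) before and (14.4, 5.4) after, so it travelled √(0.8² + 1.6²) ≈ 1.8 units.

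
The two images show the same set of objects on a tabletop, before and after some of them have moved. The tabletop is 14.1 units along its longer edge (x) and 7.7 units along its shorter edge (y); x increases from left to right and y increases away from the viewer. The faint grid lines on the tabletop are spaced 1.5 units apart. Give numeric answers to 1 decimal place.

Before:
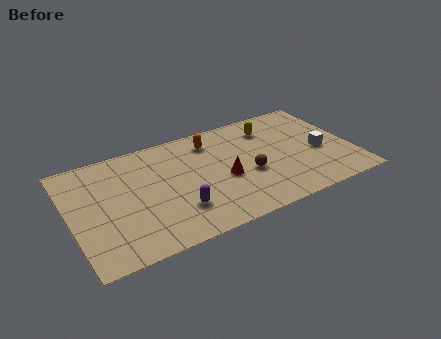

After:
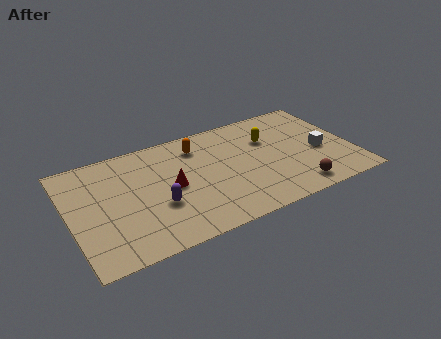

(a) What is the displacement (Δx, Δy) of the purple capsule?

(-0.9, 0.7)

From the two frames, the purple capsule sits at roughly (5.1, 2.1) before and (4.2, 2.8) after.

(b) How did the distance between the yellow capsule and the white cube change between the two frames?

-0.4

Before: roughly 3.5 units apart; after: 3.1. That's 0.4 units closer together.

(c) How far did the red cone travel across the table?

2.6

The red cone moved from about (7.6, 3.3) to (5.0, 3.8), a distance of √(2.6² + 0.5²) ≈ 2.6.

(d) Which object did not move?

the white cube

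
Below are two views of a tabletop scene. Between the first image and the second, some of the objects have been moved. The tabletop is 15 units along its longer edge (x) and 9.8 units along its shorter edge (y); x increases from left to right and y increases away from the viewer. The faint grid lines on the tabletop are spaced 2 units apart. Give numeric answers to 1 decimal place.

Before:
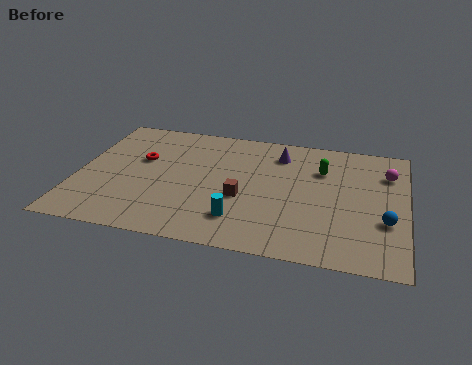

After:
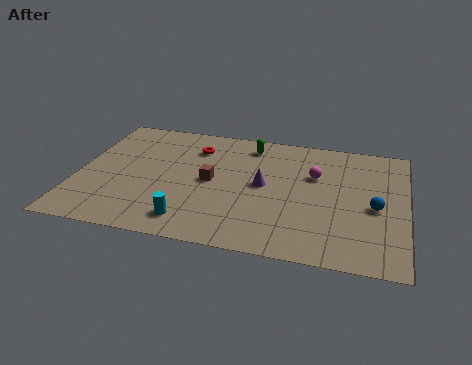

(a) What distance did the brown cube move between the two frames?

1.8

The brown cube was near (7.6, 3.9) before and (6.1, 4.9) after, so it travelled √(1.5² + 1.0²) ≈ 1.8 units.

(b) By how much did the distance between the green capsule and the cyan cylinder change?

+1.2

They were about 5.9 units apart before and 7.1 after — 1.2 units further apart.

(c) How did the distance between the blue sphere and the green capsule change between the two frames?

+2.5

Before: roughly 4.6 units apart; after: 7.1. That's 2.5 units further apart.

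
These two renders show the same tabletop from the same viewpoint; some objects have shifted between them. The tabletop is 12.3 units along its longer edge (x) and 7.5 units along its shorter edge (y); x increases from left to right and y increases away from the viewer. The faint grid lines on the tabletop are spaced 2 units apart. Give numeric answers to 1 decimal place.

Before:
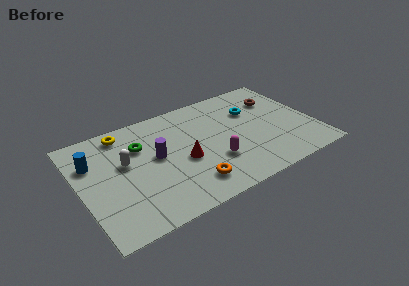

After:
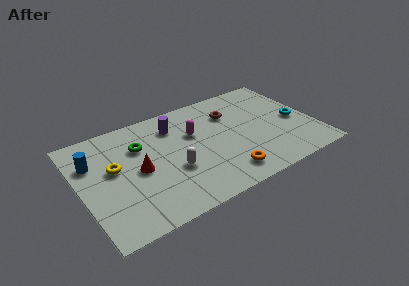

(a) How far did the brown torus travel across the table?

2.5

The brown torus moved from about (10.7, 5.4) to (8.2, 5.4), a distance of √(2.5² + 0.0²) ≈ 2.5.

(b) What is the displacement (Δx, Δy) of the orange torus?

(1.8, -0.2)

The orange torus was at about (5.4, 1.5) and moved to about (7.2, 1.3).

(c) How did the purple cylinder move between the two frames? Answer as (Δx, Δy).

(1.2, 1.7)

The purple cylinder was at about (4.0, 4.1) and moved to about (5.2, 5.8).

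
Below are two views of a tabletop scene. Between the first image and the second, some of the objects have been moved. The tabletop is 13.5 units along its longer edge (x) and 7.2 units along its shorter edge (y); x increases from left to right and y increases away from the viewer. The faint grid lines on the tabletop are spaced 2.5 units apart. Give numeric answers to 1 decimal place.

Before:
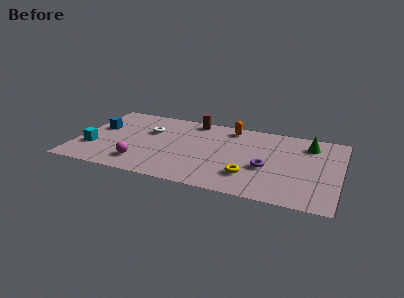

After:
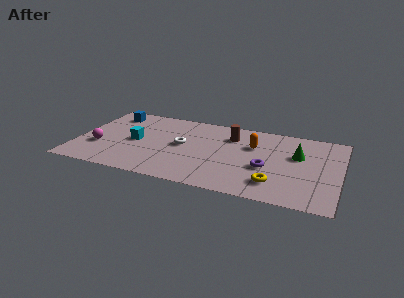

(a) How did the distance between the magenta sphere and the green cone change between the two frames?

+1.0

The distance was about 9.3 in the first image and 10.3 in the second, so they moved 1.0 units further apart.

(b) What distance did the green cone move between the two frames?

1.3

The green cone was near (11.8, 5.7) before and (11.3, 4.5) after, so it travelled √(0.5² + 1.2²) ≈ 1.3 units.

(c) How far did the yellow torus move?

1.3

The yellow torus was near (9.0, 1.9) before and (10.3, 1.6) after, so it travelled √(1.3² + 0.3²) ≈ 1.3 units.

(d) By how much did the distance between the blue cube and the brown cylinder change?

+1.2

The distance was about 5.1 in the first image and 6.3 in the second, so they moved 1.2 units further apart.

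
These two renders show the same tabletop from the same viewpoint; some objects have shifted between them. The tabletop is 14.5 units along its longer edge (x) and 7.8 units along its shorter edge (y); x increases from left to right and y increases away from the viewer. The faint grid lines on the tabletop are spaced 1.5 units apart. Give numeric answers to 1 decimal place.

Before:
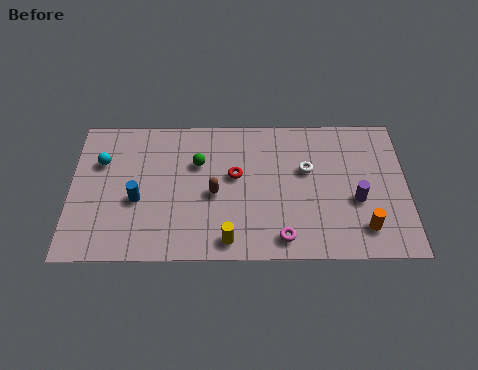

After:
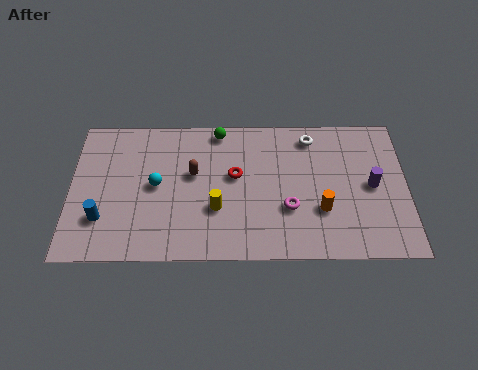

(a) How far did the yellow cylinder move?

1.8

The yellow cylinder was near (6.8, 1.0) before and (6.3, 2.7) after, so it travelled √(0.5² + 1.7²) ≈ 1.8 units.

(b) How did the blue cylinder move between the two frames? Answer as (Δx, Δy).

(-1.5, -1.0)

From the two frames, the blue cylinder sits at roughly (2.9, 3.2) before and (1.4, 2.2) after.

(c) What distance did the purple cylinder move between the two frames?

1.1

From (12.3, 3.1) to (13.0, 3.9), the purple cylinder covered √(0.7² + 0.8²) ≈ 1.1 units.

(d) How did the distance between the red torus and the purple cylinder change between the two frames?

+0.5

They were about 5.4 units apart before and 5.9 after — 0.5 units further apart.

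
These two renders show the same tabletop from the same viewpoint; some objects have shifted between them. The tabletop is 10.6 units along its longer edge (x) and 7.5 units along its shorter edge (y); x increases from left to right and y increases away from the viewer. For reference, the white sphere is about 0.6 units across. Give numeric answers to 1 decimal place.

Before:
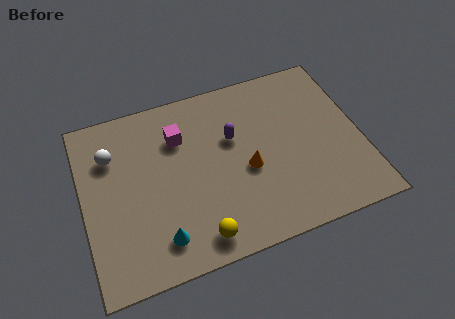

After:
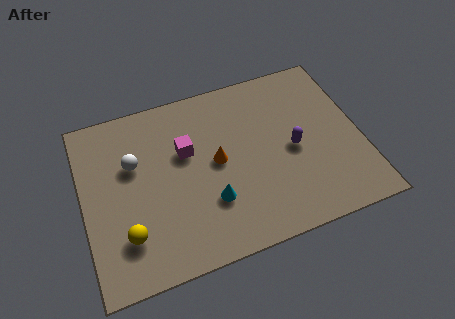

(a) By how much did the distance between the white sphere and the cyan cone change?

-0.6

Before: roughly 4.3 units apart; after: 3.7. That's 0.6 units closer together.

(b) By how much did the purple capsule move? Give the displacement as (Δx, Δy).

(2.2, -1.2)

The purple capsule started near (5.8, 4.7) and ended near (8.0, 3.5).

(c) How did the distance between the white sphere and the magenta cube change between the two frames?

-0.6

The distance was about 2.6 in the first image and 2.0 in the second, so they moved 0.6 units closer together.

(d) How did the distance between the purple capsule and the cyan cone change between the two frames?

-1.0

Before: roughly 4.5 units apart; after: 3.5. That's 1.0 units closer together.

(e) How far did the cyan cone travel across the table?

2.2

The cyan cone was near (2.7, 1.4) before and (4.7, 2.3) after, so it travelled √(2.0² + 0.9²) ≈ 2.2 units.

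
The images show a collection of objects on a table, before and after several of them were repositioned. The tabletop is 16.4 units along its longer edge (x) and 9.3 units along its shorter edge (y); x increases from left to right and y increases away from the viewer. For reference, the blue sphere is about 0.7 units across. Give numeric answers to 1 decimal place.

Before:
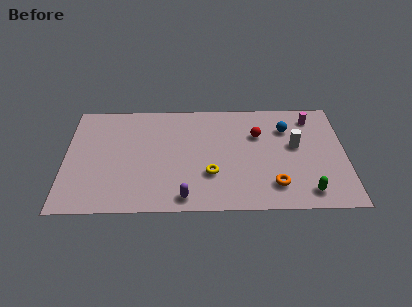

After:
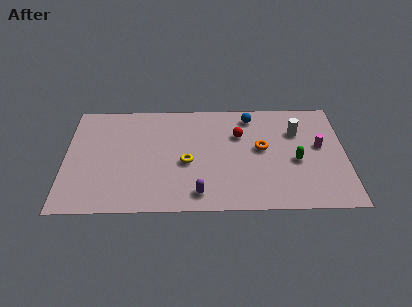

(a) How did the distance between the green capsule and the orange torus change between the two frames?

+0.3

Before: roughly 2.0 units apart; after: 2.3. That's 0.3 units further apart.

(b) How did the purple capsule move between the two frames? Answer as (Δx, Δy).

(0.8, 0.3)

The purple capsule started near (7.0, 1.1) and ended near (7.8, 1.4).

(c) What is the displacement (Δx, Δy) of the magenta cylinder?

(0.4, -2.5)

The magenta cylinder was at about (14.5, 7.7) and moved to about (14.9, 5.2).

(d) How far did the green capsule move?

2.7

From (14.1, 1.4) to (13.5, 4.0), the green capsule covered √(0.6² + 2.6²) ≈ 2.7 units.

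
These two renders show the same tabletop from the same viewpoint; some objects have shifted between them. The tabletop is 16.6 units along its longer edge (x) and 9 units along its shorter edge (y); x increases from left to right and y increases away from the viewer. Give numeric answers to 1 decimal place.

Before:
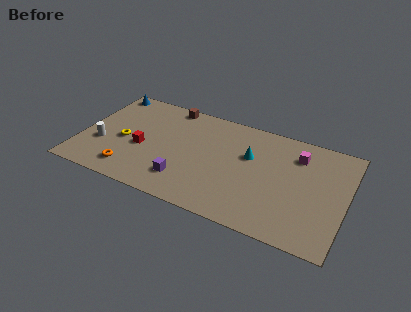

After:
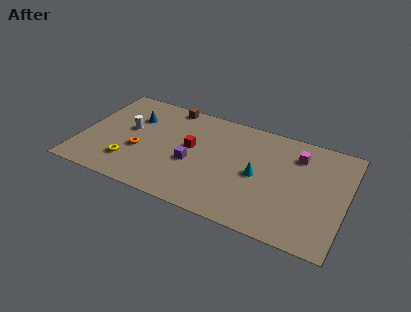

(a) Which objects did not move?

the brown cube and the magenta cube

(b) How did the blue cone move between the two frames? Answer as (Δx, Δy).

(2.1, -1.8)

From the two frames, the blue cone sits at roughly (1.0, 8.1) before and (3.1, 6.3) after.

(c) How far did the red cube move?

3.2

The red cube was near (3.9, 3.8) before and (6.9, 5.0) after, so it travelled √(3.0² + 1.2²) ≈ 3.2 units.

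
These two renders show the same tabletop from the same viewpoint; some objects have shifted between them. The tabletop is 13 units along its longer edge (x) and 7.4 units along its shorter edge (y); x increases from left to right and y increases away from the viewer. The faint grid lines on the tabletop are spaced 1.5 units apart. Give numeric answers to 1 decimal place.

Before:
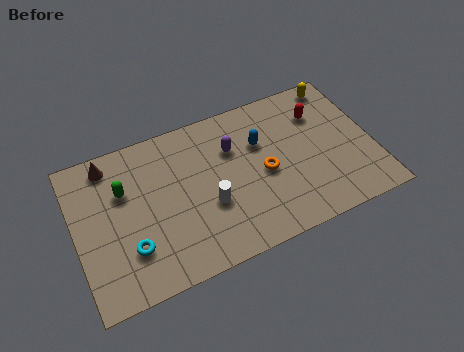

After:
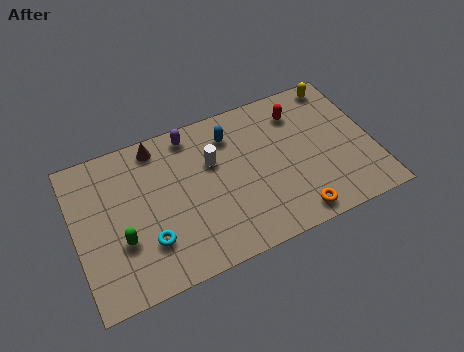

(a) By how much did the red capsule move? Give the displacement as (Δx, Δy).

(-0.9, 0.4)

The red capsule started near (10.9, 5.4) and ended near (10.0, 5.8).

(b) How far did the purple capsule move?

2.2

From (7.0, 5.1) to (5.3, 6.5), the purple capsule covered √(1.7² + 1.4²) ≈ 2.2 units.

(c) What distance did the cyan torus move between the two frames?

0.8

The cyan torus was near (2.2, 2.1) before and (3.0, 2.1) after, so it travelled √(0.8² + 0.0²) ≈ 0.8 units.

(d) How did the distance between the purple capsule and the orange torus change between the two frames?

+4.7

Before: roughly 2.1 units apart; after: 6.8. That's 4.7 units further apart.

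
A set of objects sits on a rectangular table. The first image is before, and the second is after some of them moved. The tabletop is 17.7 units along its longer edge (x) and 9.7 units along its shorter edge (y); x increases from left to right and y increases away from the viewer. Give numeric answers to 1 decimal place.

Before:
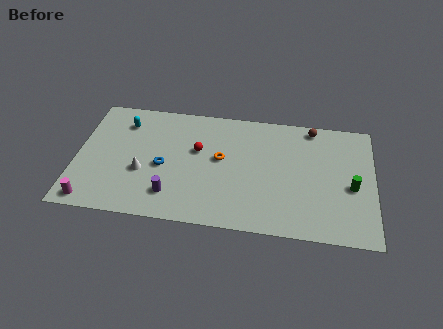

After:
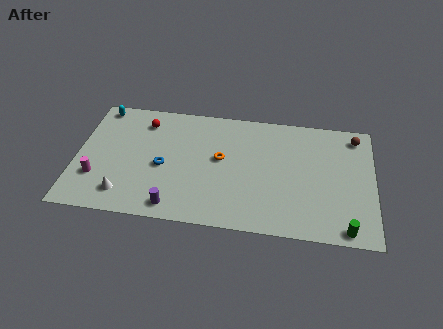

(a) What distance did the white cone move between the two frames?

2.1

The white cone was near (4.0, 3.7) before and (3.0, 1.8) after, so it travelled √(1.0² + 1.9²) ≈ 2.1 units.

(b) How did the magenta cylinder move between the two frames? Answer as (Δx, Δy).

(0.2, 1.9)

The magenta cylinder was at about (1.1, 1.0) and moved to about (1.3, 2.9).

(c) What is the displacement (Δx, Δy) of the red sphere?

(-3.3, 1.9)

From the two frames, the red sphere sits at roughly (7.2, 5.9) before and (3.9, 7.8) after.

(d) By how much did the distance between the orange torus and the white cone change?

+1.8

The distance was about 4.9 in the first image and 6.7 in the second, so they moved 1.8 units further apart.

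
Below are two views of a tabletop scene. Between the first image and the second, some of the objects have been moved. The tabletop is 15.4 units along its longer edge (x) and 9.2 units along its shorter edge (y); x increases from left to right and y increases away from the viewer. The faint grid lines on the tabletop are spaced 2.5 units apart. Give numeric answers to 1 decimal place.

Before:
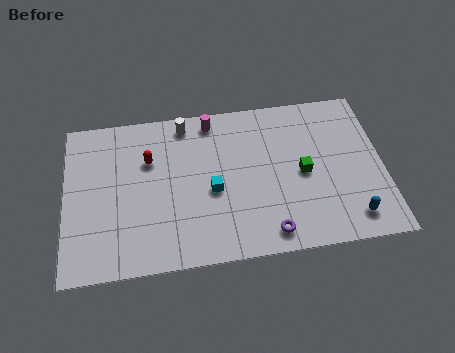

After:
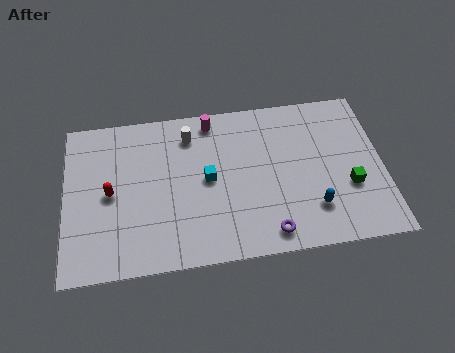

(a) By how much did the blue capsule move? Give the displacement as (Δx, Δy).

(-1.8, 0.8)

From the two frames, the blue capsule sits at roughly (13.7, 1.5) before and (11.9, 2.3) after.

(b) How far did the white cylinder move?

0.7

The white cylinder moved from about (5.9, 8.1) to (6.1, 7.4), a distance of √(0.2² + 0.7²) ≈ 0.7.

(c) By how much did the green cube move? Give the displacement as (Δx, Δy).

(2.2, -1.1)

From the two frames, the green cube sits at roughly (11.5, 4.4) before and (13.7, 3.3) after.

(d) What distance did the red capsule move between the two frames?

2.5

The red capsule was near (4.1, 6.2) before and (2.2, 4.5) after, so it travelled √(1.9² + 1.7²) ≈ 2.5 units.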